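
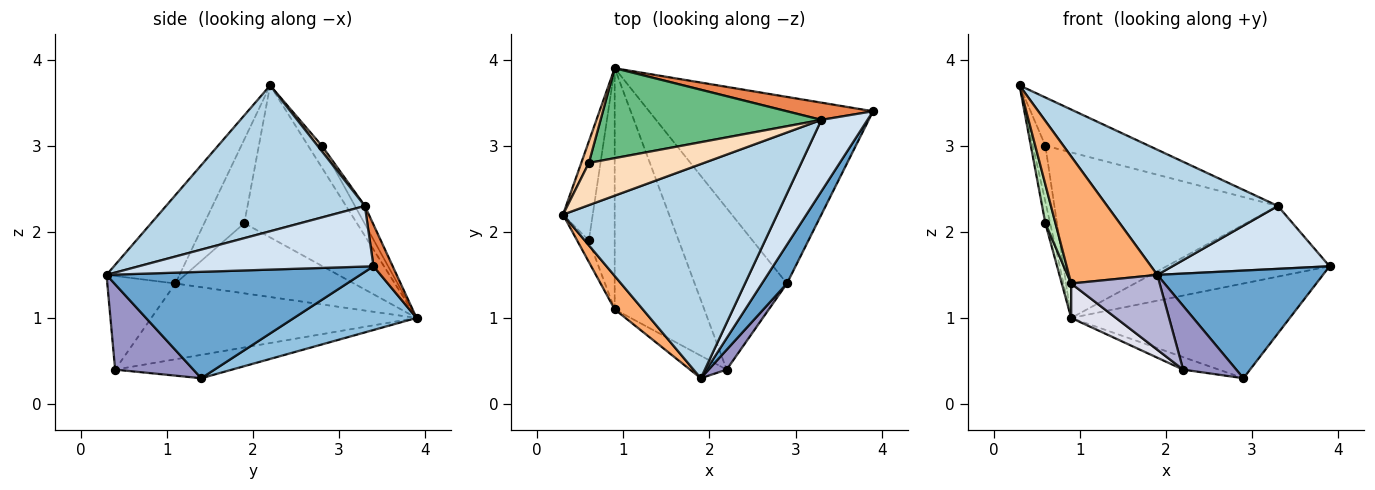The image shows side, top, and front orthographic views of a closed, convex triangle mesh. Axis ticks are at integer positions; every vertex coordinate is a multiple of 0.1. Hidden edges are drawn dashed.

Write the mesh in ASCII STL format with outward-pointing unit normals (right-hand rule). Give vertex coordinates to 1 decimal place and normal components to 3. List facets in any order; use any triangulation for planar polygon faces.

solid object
 facet normal 0.822 -0.536 0.193
  outer loop
   vertex 2.9 1.4 0.3
   vertex 3.9 3.4 1.6
   vertex 1.9 0.3 1.5
  endloop
 endfacet
 facet normal 0.246 0.439 -0.864
  outer loop
   vertex 2.9 1.4 0.3
   vertex 0.9 3.9 1.0
   vertex 3.9 3.4 1.6
  endloop
 endfacet
 facet normal 0.507 -0.435 0.744
  outer loop
   vertex 3.3 3.3 2.3
   vertex 0.3 2.2 3.7
   vertex 1.9 0.3 1.5
  endloop
 endfacet
 facet normal 0.702 -0.470 0.535
  outer loop
   vertex 3.3 3.3 2.3
   vertex 1.9 0.3 1.5
   vertex 3.9 3.4 1.6
  endloop
 endfacet
 facet normal 0.114 0.965 0.235
  outer loop
   vertex 3.3 3.3 2.3
   vertex 3.9 3.4 1.6
   vertex 0.9 3.9 1.0
  endloop
 endfacet
 facet normal -0.624 -0.756 0.198
  outer loop
   vertex 0.9 1.1 1.4
   vertex 1.9 0.3 1.5
   vertex 0.3 2.2 3.7
  endloop
 endfacet
 facet normal -0.717 0.650 0.250
  outer loop
   vertex 0.6 2.8 3.0
   vertex 0.9 3.9 1.0
   vertex 0.3 2.2 3.7
  endloop
 endfacet
 facet normal 0.031 0.752 0.658
  outer loop
   vertex 0.6 2.8 3.0
   vertex 0.3 2.2 3.7
   vertex 3.3 3.3 2.3
  endloop
 endfacet
 facet normal -0.039 0.878 0.477
  outer loop
   vertex 0.6 2.8 3.0
   vertex 3.3 3.3 2.3
   vertex 0.9 3.9 1.0
  endloop
 endfacet
 facet normal -0.981 0.042 -0.192
  outer loop
   vertex 0.6 1.9 2.1
   vertex 0.3 2.2 3.7
   vertex 0.9 3.9 1.0
  endloop
 endfacet
 facet normal -0.961 -0.242 -0.135
  outer loop
   vertex 0.6 1.9 2.1
   vertex 0.9 1.1 1.4
   vertex 0.3 2.2 3.7
  endloop
 endfacet
 facet normal -0.937 -0.049 -0.345
  outer loop
   vertex 0.6 1.9 2.1
   vertex 0.9 3.9 1.0
   vertex 0.9 1.1 1.4
  endloop
 endfacet
 facet normal 0.815 -0.553 0.172
  outer loop
   vertex 2.2 0.4 0.4
   vertex 2.9 1.4 0.3
   vertex 1.9 0.3 1.5
  endloop
 endfacet
 facet normal -0.593 -0.771 -0.232
  outer loop
   vertex 2.2 0.4 0.4
   vertex 1.9 0.3 1.5
   vertex 0.9 1.1 1.4
  endloop
 endfacet
 facet normal -0.245 0.075 -0.967
  outer loop
   vertex 2.2 0.4 0.4
   vertex 0.9 3.9 1.0
   vertex 2.9 1.4 0.3
  endloop
 endfacet
 facet normal -0.642 -0.108 -0.759
  outer loop
   vertex 2.2 0.4 0.4
   vertex 0.9 1.1 1.4
   vertex 0.9 3.9 1.0
  endloop
 endfacet
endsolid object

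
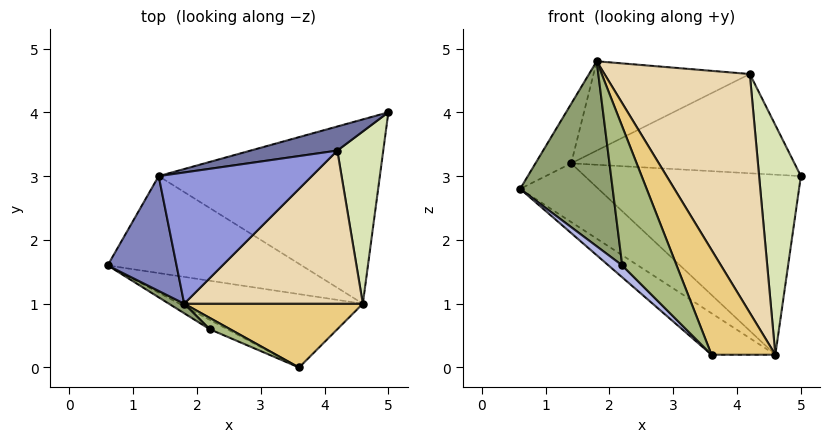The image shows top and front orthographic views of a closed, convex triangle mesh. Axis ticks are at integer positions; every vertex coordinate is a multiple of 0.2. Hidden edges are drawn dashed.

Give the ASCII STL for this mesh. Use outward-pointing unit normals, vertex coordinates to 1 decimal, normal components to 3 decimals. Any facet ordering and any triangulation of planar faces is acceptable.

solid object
 facet normal -0.249 0.941 0.229
  outer loop
   vertex 1.4 3.0 3.2
   vertex 4.2 3.4 4.6
   vertex 5.0 4.0 3.0
  endloop
 endfacet
 facet normal -0.781 0.288 0.555
  outer loop
   vertex 1.4 3.0 3.2
   vertex 0.6 1.6 2.8
   vertex 1.8 1.0 4.8
  endloop
 endfacet
 facet normal -0.443 0.504 0.741
  outer loop
   vertex 1.4 3.0 3.2
   vertex 1.8 1.0 4.8
   vertex 4.2 3.4 4.6
  endloop
 endfacet
 facet normal -0.691 -0.569 -0.447
  outer loop
   vertex 2.2 0.6 1.6
   vertex 0.6 1.6 2.8
   vertex 3.6 0.0 0.2
  endloop
 endfacet
 facet normal -0.505 -0.862 0.045
  outer loop
   vertex 2.2 0.6 1.6
   vertex 1.8 1.0 4.8
   vertex 0.6 1.6 2.8
  endloop
 endfacet
 facet normal -0.327 -0.942 0.077
  outer loop
   vertex 2.2 0.6 1.6
   vertex 3.6 0.0 0.2
   vertex 1.8 1.0 4.8
  endloop
 endfacet
 facet normal -0.228 0.680 -0.697
  outer loop
   vertex 4.6 1.0 0.2
   vertex 1.4 3.0 3.2
   vertex 5.0 4.0 3.0
  endloop
 endfacet
 facet normal 0.874 -0.389 0.291
  outer loop
   vertex 4.6 1.0 0.2
   vertex 5.0 4.0 3.0
   vertex 4.2 3.4 4.6
  endloop
 endfacet
 facet normal -0.442 0.442 -0.781
  outer loop
   vertex 4.6 1.0 0.2
   vertex 3.6 0.0 0.2
   vertex 0.6 1.6 2.8
  endloop
 endfacet
 facet normal -0.432 0.467 -0.772
  outer loop
   vertex 4.6 1.0 0.2
   vertex 0.6 1.6 2.8
   vertex 1.4 3.0 3.2
  endloop
 endfacet
 facet normal 0.649 -0.649 0.395
  outer loop
   vertex 4.6 1.0 0.2
   vertex 1.8 1.0 4.8
   vertex 3.6 0.0 0.2
  endloop
 endfacet
 facet normal 0.663 -0.630 0.404
  outer loop
   vertex 4.6 1.0 0.2
   vertex 4.2 3.4 4.6
   vertex 1.8 1.0 4.8
  endloop
 endfacet
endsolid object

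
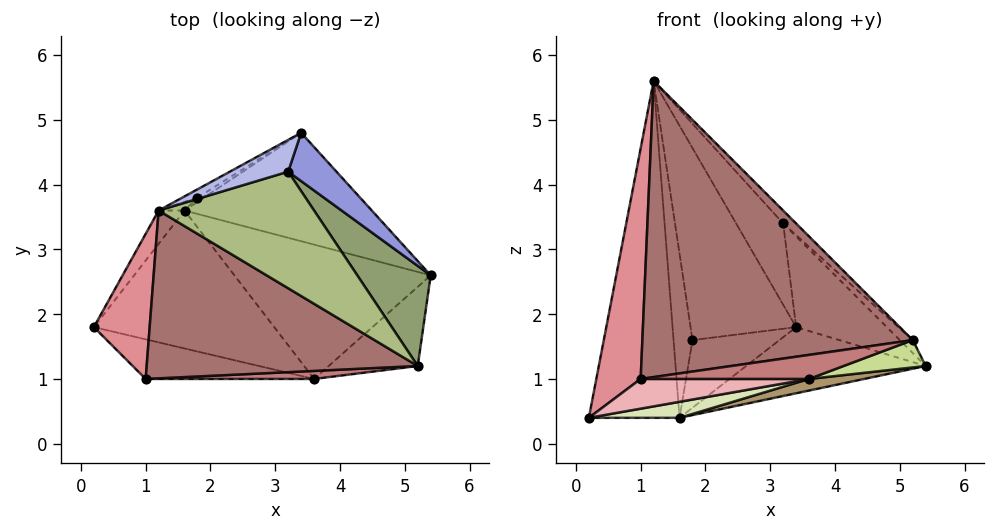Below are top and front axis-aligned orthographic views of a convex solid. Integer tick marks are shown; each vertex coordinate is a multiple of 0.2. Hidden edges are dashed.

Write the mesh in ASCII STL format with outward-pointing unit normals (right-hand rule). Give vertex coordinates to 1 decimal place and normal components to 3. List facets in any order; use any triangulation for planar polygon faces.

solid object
 facet normal 0.302 0.496 -0.814
  outer loop
   vertex 1.6 3.6 0.4
   vertex 3.4 4.8 1.8
   vertex 5.4 2.6 1.2
  endloop
 endfacet
 facet normal -0.788 0.613 -0.061
  outer loop
   vertex 1.6 3.6 0.4
   vertex 0.2 1.8 0.4
   vertex 1.2 3.6 5.6
  endloop
 endfacet
 facet normal 0.744 0.590 0.314
  outer loop
   vertex 3.2 4.2 3.4
   vertex 5.4 2.6 1.2
   vertex 3.4 4.8 1.8
  endloop
 endfacet
 facet normal 0.121 0.924 0.362
  outer loop
   vertex 3.2 4.2 3.4
   vertex 3.4 4.8 1.8
   vertex 1.2 3.6 5.6
  endloop
 endfacet
 facet normal 0.735 0.087 0.672
  outer loop
   vertex 3.2 4.2 3.4
   vertex 5.2 1.2 1.6
   vertex 5.4 2.6 1.2
  endloop
 endfacet
 facet normal 0.727 0.076 0.682
  outer loop
   vertex 3.2 4.2 3.4
   vertex 1.2 3.6 5.6
   vertex 5.2 1.2 1.6
  endloop
 endfacet
 facet normal 0.368 -0.304 -0.879
  outer loop
   vertex 3.6 1.0 1.0
   vertex 5.4 2.6 1.2
   vertex 5.2 1.2 1.6
  endloop
 endfacet
 facet normal 0.147 -0.114 -0.983
  outer loop
   vertex 3.6 1.0 1.0
   vertex 0.2 1.8 0.4
   vertex 1.6 3.6 0.4
  endloop
 endfacet
 facet normal 0.184 -0.085 -0.979
  outer loop
   vertex 3.6 1.0 1.0
   vertex 1.6 3.6 0.4
   vertex 5.4 2.6 1.2
  endloop
 endfacet
 facet normal -0.526 0.849 -0.036
  outer loop
   vertex 1.8 3.8 1.6
   vertex 1.2 3.6 5.6
   vertex 3.4 4.8 1.8
  endloop
 endfacet
 facet normal -0.524 0.850 -0.054
  outer loop
   vertex 1.8 3.8 1.6
   vertex 3.4 4.8 1.8
   vertex 1.6 3.6 0.4
  endloop
 endfacet
 facet normal -0.564 0.825 -0.043
  outer loop
   vertex 1.8 3.8 1.6
   vertex 1.6 3.6 0.4
   vertex 1.2 3.6 5.6
  endloop
 endfacet
 facet normal -0.029 -0.870 0.493
  outer loop
   vertex 1.0 1.0 1.0
   vertex 5.2 1.2 1.6
   vertex 1.2 3.6 5.6
  endloop
 endfacet
 facet normal 0.000 -0.949 0.316
  outer loop
   vertex 1.0 1.0 1.0
   vertex 3.6 1.0 1.0
   vertex 5.2 1.2 1.6
  endloop
 endfacet
 facet normal -0.780 -0.530 0.333
  outer loop
   vertex 1.0 1.0 1.0
   vertex 1.2 3.6 5.6
   vertex 0.2 1.8 0.4
  endloop
 endfacet
 facet normal 0.000 -0.600 -0.800
  outer loop
   vertex 1.0 1.0 1.0
   vertex 0.2 1.8 0.4
   vertex 3.6 1.0 1.0
  endloop
 endfacet
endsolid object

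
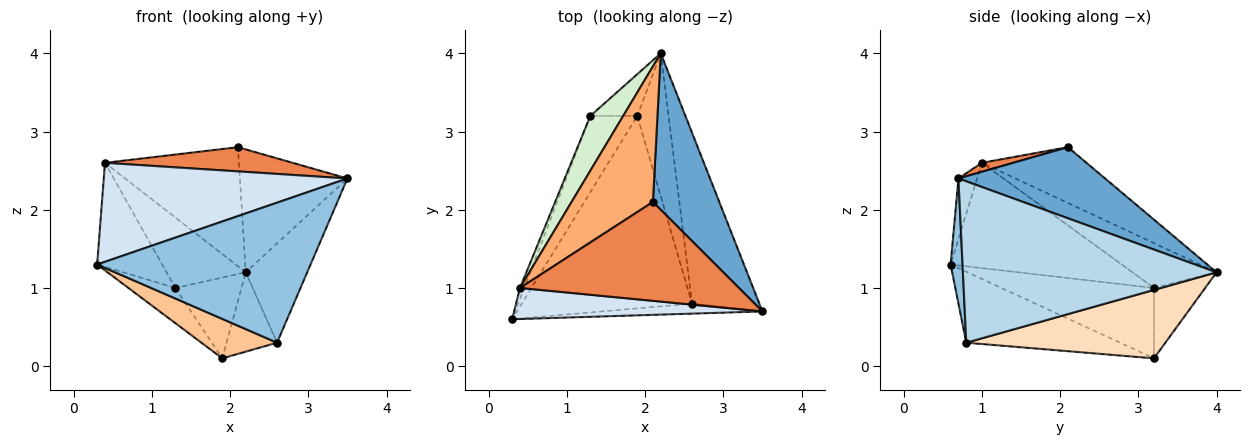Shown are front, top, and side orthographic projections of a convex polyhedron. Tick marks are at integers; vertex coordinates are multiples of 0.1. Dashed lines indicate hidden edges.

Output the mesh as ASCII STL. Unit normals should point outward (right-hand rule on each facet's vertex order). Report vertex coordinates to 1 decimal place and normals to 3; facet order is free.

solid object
 facet normal 0.644 0.472 0.601
  outer loop
   vertex 2.1 2.1 2.8
   vertex 3.5 0.7 2.4
   vertex 2.2 4.0 1.2
  endloop
 endfacet
 facet normal 0.056 -0.996 -0.071
  outer loop
   vertex 2.6 0.8 0.3
   vertex 3.5 0.7 2.4
   vertex 0.3 0.6 1.3
  endloop
 endfacet
 facet normal 0.901 0.218 -0.376
  outer loop
   vertex 2.6 0.8 0.3
   vertex 2.2 4.0 1.2
   vertex 3.5 0.7 2.4
  endloop
 endfacet
 facet normal -0.073 -0.952 0.298
  outer loop
   vertex 0.4 1.0 2.6
   vertex 0.3 0.6 1.3
   vertex 3.5 0.7 2.4
  endloop
 endfacet
 facet normal 0.040 -0.238 0.971
  outer loop
   vertex 0.4 1.0 2.6
   vertex 3.5 0.7 2.4
   vertex 2.1 2.1 2.8
  endloop
 endfacet
 facet normal -0.458 0.587 0.668
  outer loop
   vertex 0.4 1.0 2.6
   vertex 2.1 2.1 2.8
   vertex 2.2 4.0 1.2
  endloop
 endfacet
 facet normal -0.378 -0.186 -0.907
  outer loop
   vertex 1.9 3.2 0.1
   vertex 2.6 0.8 0.3
   vertex 0.3 0.6 1.3
  endloop
 endfacet
 facet normal 0.886 0.225 -0.405
  outer loop
   vertex 1.9 3.2 0.1
   vertex 2.2 4.0 1.2
   vertex 2.6 0.8 0.3
  endloop
 endfacet
 facet normal -0.806 0.248 -0.537
  outer loop
   vertex 1.3 3.2 1.0
   vertex 1.9 3.2 0.1
   vertex 0.3 0.6 1.3
  endloop
 endfacet
 facet normal -0.567 0.732 -0.378
  outer loop
   vertex 1.3 3.2 1.0
   vertex 2.2 4.0 1.2
   vertex 1.9 3.2 0.1
  endloop
 endfacet
 facet normal -0.934 0.355 -0.037
  outer loop
   vertex 1.3 3.2 1.0
   vertex 0.3 0.6 1.3
   vertex 0.4 1.0 2.6
  endloop
 endfacet
 facet normal -0.642 0.605 0.471
  outer loop
   vertex 1.3 3.2 1.0
   vertex 0.4 1.0 2.6
   vertex 2.2 4.0 1.2
  endloop
 endfacet
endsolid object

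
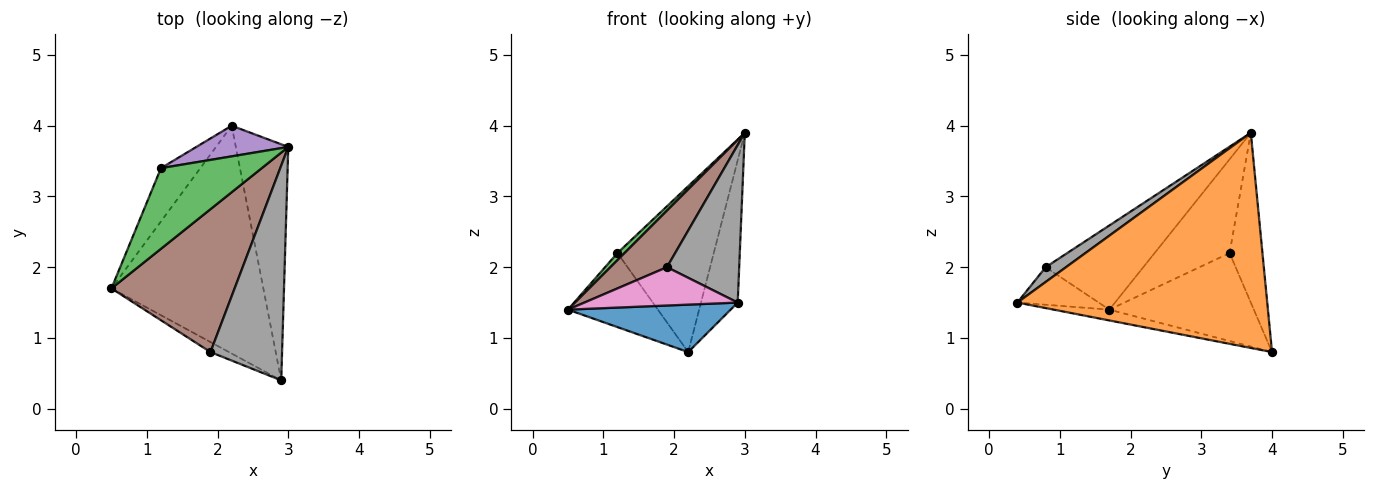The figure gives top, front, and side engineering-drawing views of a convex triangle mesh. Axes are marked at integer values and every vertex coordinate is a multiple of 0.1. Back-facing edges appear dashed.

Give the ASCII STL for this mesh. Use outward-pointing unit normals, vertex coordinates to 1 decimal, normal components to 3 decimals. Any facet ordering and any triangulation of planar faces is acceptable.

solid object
 facet normal -0.069 -0.203 -0.977
  outer loop
   vertex 2.2 4.0 0.8
   vertex 2.9 0.4 1.5
   vertex 0.5 1.7 1.4
  endloop
 endfacet
 facet normal 0.962 0.141 -0.235
  outer loop
   vertex 2.2 4.0 0.8
   vertex 3.0 3.7 3.9
   vertex 2.9 0.4 1.5
  endloop
 endfacet
 facet normal -0.680 -0.064 0.731
  outer loop
   vertex 1.2 3.4 2.2
   vertex 0.5 1.7 1.4
   vertex 3.0 3.7 3.9
  endloop
 endfacet
 facet normal -0.794 0.494 -0.355
  outer loop
   vertex 1.2 3.4 2.2
   vertex 2.2 4.0 0.8
   vertex 0.5 1.7 1.4
  endloop
 endfacet
 facet normal -0.318 0.932 0.172
  outer loop
   vertex 1.2 3.4 2.2
   vertex 3.0 3.7 3.9
   vertex 2.2 4.0 0.8
  endloop
 endfacet
 facet normal -0.536 -0.311 0.785
  outer loop
   vertex 1.9 0.8 2.0
   vertex 3.0 3.7 3.9
   vertex 0.5 1.7 1.4
  endloop
 endfacet
 facet normal -0.457 -0.861 -0.225
  outer loop
   vertex 1.9 0.8 2.0
   vertex 0.5 1.7 1.4
   vertex 2.9 0.4 1.5
  endloop
 endfacet
 facet normal 0.164 -0.583 0.795
  outer loop
   vertex 1.9 0.8 2.0
   vertex 2.9 0.4 1.5
   vertex 3.0 3.7 3.9
  endloop
 endfacet
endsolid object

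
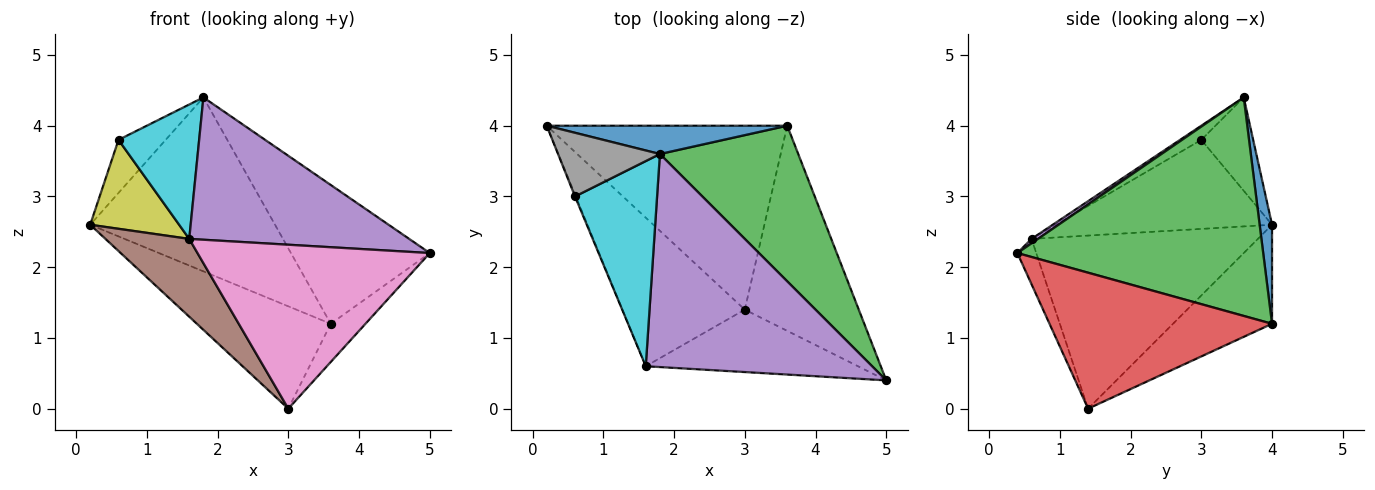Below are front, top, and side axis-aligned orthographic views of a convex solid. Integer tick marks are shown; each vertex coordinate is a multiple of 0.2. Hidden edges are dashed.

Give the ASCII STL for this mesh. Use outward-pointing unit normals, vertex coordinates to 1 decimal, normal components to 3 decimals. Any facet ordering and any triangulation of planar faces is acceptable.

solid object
 facet normal 0.066 0.985 0.160
  outer loop
   vertex 3.6 4.0 1.2
   vertex 0.2 4.0 2.6
   vertex 1.8 3.6 4.4
  endloop
 endfacet
 facet normal -0.339 0.458 -0.822
  outer loop
   vertex 3.6 4.0 1.2
   vertex 3.0 1.4 0.0
   vertex 0.2 4.0 2.6
  endloop
 endfacet
 facet normal 0.763 0.431 0.483
  outer loop
   vertex 3.6 4.0 1.2
   vertex 1.8 3.6 4.4
   vertex 5.0 0.4 2.2
  endloop
 endfacet
 facet normal 0.761 0.119 -0.638
  outer loop
   vertex 3.6 4.0 1.2
   vertex 5.0 0.4 2.2
   vertex 3.0 1.4 0.0
  endloop
 endfacet
 facet normal 0.016 -0.555 0.831
  outer loop
   vertex 1.6 0.6 2.4
   vertex 5.0 0.4 2.2
   vertex 1.8 3.6 4.4
  endloop
 endfacet
 facet normal -0.782 -0.289 -0.552
  outer loop
   vertex 1.6 0.6 2.4
   vertex 0.2 4.0 2.6
   vertex 3.0 1.4 0.0
  endloop
 endfacet
 facet normal -0.076 -0.932 -0.355
  outer loop
   vertex 1.6 0.6 2.4
   vertex 3.0 1.4 0.0
   vertex 5.0 0.4 2.2
  endloop
 endfacet
 facet normal -0.576 0.523 0.628
  outer loop
   vertex 0.6 3.0 3.8
   vertex 1.8 3.6 4.4
   vertex 0.2 4.0 2.6
  endloop
 endfacet
 facet normal -0.925 -0.380 -0.009
  outer loop
   vertex 0.6 3.0 3.8
   vertex 0.2 4.0 2.6
   vertex 1.6 0.6 2.4
  endloop
 endfacet
 facet normal -0.143 -0.542 0.828
  outer loop
   vertex 0.6 3.0 3.8
   vertex 1.6 0.6 2.4
   vertex 1.8 3.6 4.4
  endloop
 endfacet
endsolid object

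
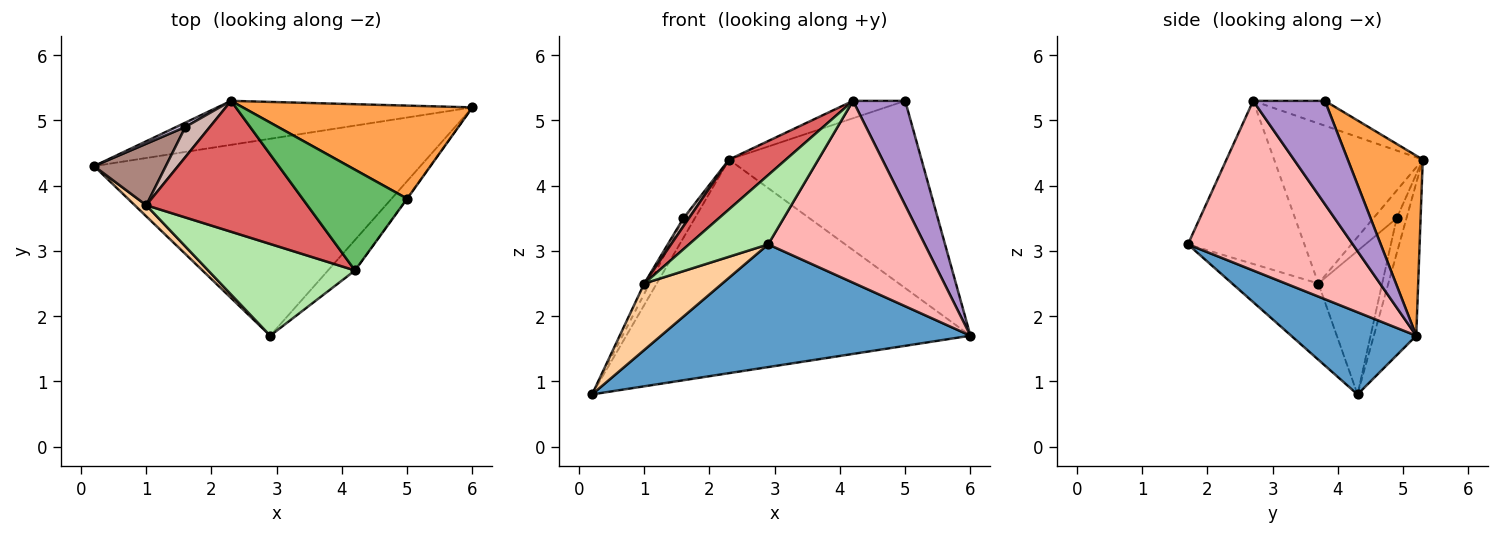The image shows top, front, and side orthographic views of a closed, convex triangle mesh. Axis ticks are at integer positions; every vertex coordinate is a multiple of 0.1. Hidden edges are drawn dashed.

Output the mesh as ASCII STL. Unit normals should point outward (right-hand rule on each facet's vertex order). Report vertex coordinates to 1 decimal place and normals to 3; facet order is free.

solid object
 facet normal 0.209 -0.517 -0.830
  outer loop
   vertex 2.9 1.7 3.1
   vertex 0.2 4.3 0.8
   vertex 6.0 5.2 1.7
  endloop
 endfacet
 facet normal -0.120 0.972 -0.200
  outer loop
   vertex 2.3 5.3 4.4
   vertex 6.0 5.2 1.7
   vertex 0.2 4.3 0.8
  endloop
 endfacet
 facet normal 0.330 0.845 0.420
  outer loop
   vertex 5.0 3.8 5.3
   vertex 6.0 5.2 1.7
   vertex 2.3 5.3 4.4
  endloop
 endfacet
 facet normal -0.737 -0.667 0.112
  outer loop
   vertex 1.0 3.7 2.5
   vertex 0.2 4.3 0.8
   vertex 2.9 1.7 3.1
  endloop
 endfacet
 facet normal -0.228 0.166 0.960
  outer loop
   vertex 4.2 2.7 5.3
   vertex 5.0 3.8 5.3
   vertex 2.3 5.3 4.4
  endloop
 endfacet
 facet normal -0.663 -0.451 0.597
  outer loop
   vertex 4.2 2.7 5.3
   vertex 1.0 3.7 2.5
   vertex 2.9 1.7 3.1
  endloop
 endfacet
 facet normal -0.681 -0.260 0.685
  outer loop
   vertex 4.2 2.7 5.3
   vertex 2.3 5.3 4.4
   vertex 1.0 3.7 2.5
  endloop
 endfacet
 facet normal 0.720 -0.684 -0.115
  outer loop
   vertex 4.2 2.7 5.3
   vertex 2.9 1.7 3.1
   vertex 6.0 5.2 1.7
  endloop
 endfacet
 facet normal 0.809 -0.588 -0.004
  outer loop
   vertex 4.2 2.7 5.3
   vertex 6.0 5.2 1.7
   vertex 5.0 3.8 5.3
  endloop
 endfacet
 facet normal -0.642 0.749 0.166
  outer loop
   vertex 1.6 4.9 3.5
   vertex 2.3 5.3 4.4
   vertex 0.2 4.3 0.8
  endloop
 endfacet
 facet normal -0.892 0.074 0.446
  outer loop
   vertex 1.6 4.9 3.5
   vertex 0.2 4.3 0.8
   vertex 1.0 3.7 2.5
  endloop
 endfacet
 facet normal -0.738 -0.174 0.652
  outer loop
   vertex 1.6 4.9 3.5
   vertex 1.0 3.7 2.5
   vertex 2.3 5.3 4.4
  endloop
 endfacet
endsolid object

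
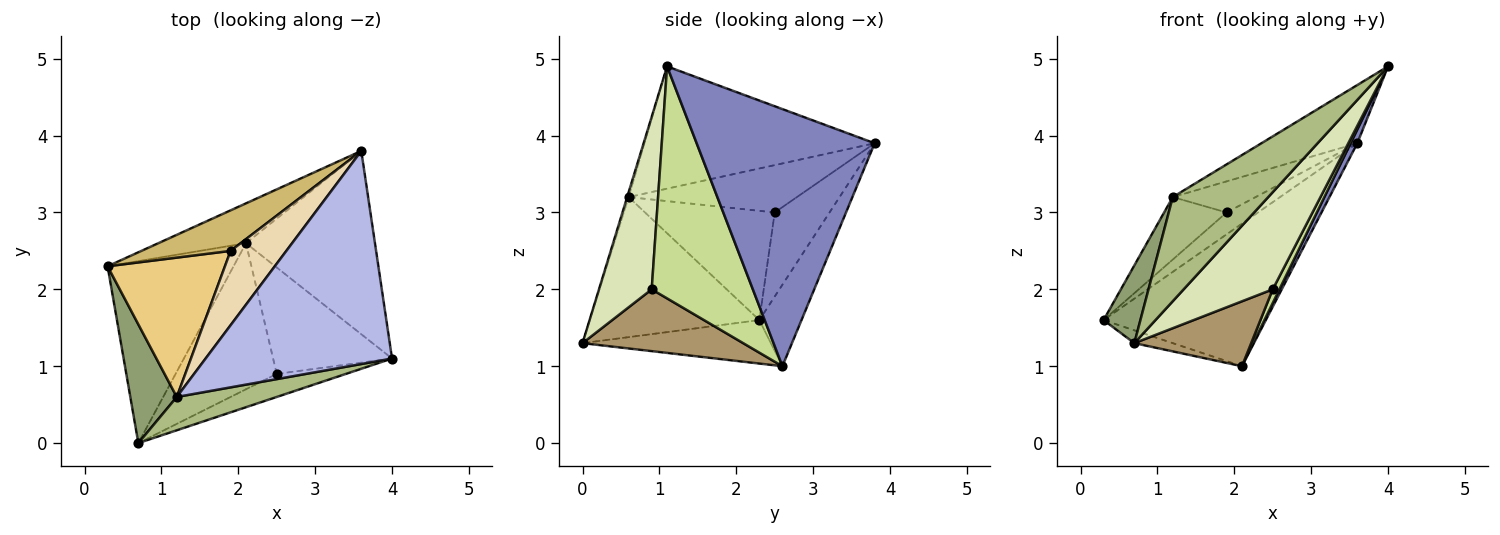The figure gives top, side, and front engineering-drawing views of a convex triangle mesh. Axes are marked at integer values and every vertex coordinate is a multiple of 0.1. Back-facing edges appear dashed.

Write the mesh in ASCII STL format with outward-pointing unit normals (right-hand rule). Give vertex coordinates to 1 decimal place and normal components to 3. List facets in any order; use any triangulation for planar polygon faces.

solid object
 facet normal -0.243 0.934 -0.261
  outer loop
   vertex 2.1 2.6 1.0
   vertex 0.3 2.3 1.6
   vertex 3.6 3.8 3.9
  endloop
 endfacet
 facet normal 0.893 -0.034 -0.448
  outer loop
   vertex 2.1 2.6 1.0
   vertex 3.6 3.8 3.9
   vertex 4.0 1.1 4.9
  endloop
 endfacet
 facet normal -0.325 0.066 -0.943
  outer loop
   vertex 0.7 0.0 1.3
   vertex 0.3 2.3 1.6
   vertex 2.1 2.6 1.0
  endloop
 endfacet
 facet normal -0.535 0.223 0.815
  outer loop
   vertex 1.2 0.6 3.2
   vertex 4.0 1.1 4.9
   vertex 3.6 3.8 3.9
  endloop
 endfacet
 facet normal -0.930 -0.202 0.308
  outer loop
   vertex 1.2 0.6 3.2
   vertex 0.3 2.3 1.6
   vertex 0.7 0.0 1.3
  endloop
 endfacet
 facet normal -0.015 -0.952 0.305
  outer loop
   vertex 1.2 0.6 3.2
   vertex 0.7 0.0 1.3
   vertex 4.0 1.1 4.9
  endloop
 endfacet
 facet normal 0.888 -0.059 -0.455
  outer loop
   vertex 2.5 0.9 2.0
   vertex 2.1 2.6 1.0
   vertex 4.0 1.1 4.9
  endloop
 endfacet
 facet normal 0.499 -0.843 -0.200
  outer loop
   vertex 2.5 0.9 2.0
   vertex 4.0 1.1 4.9
   vertex 0.7 0.0 1.3
  endloop
 endfacet
 facet normal 0.488 -0.355 -0.798
  outer loop
   vertex 2.5 0.9 2.0
   vertex 0.7 0.0 1.3
   vertex 2.1 2.6 1.0
  endloop
 endfacet
 facet normal -0.638 0.366 0.677
  outer loop
   vertex 1.9 2.5 3.0
   vertex 3.6 3.8 3.9
   vertex 0.3 2.3 1.6
  endloop
 endfacet
 facet normal -0.647 0.312 0.695
  outer loop
   vertex 1.9 2.5 3.0
   vertex 0.3 2.3 1.6
   vertex 1.2 0.6 3.2
  endloop
 endfacet
 facet normal -0.617 0.304 0.726
  outer loop
   vertex 1.9 2.5 3.0
   vertex 1.2 0.6 3.2
   vertex 3.6 3.8 3.9
  endloop
 endfacet
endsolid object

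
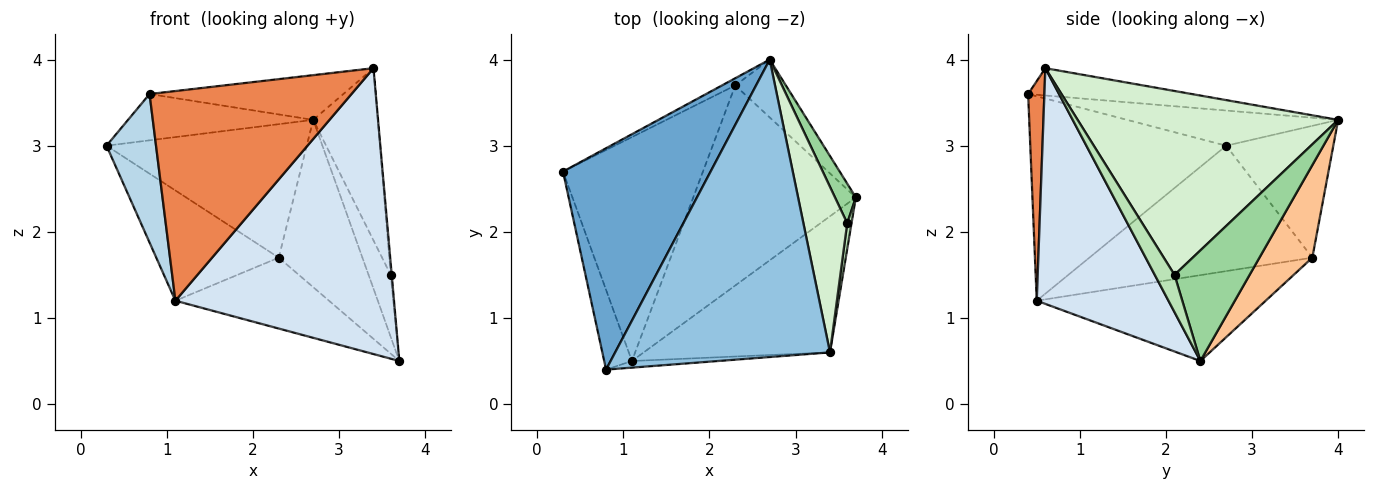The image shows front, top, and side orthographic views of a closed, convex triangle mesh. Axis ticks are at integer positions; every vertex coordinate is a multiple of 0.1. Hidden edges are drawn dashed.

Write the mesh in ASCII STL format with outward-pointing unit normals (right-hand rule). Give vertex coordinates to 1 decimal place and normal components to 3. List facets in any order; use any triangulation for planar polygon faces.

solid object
 facet normal -0.227 0.199 0.953
  outer loop
   vertex 2.7 4.0 3.3
   vertex 0.3 2.7 3.0
   vertex 0.8 0.4 3.6
  endloop
 endfacet
 facet normal -0.125 0.148 0.981
  outer loop
   vertex 3.4 0.6 3.9
   vertex 2.7 4.0 3.3
   vertex 0.8 0.4 3.6
  endloop
 endfacet
 facet normal -0.961 -0.243 -0.130
  outer loop
   vertex 1.1 0.5 1.2
   vertex 0.8 0.4 3.6
   vertex 0.3 2.7 3.0
  endloop
 endfacet
 facet normal 0.478 -0.793 -0.378
  outer loop
   vertex 1.1 0.5 1.2
   vertex 3.7 2.4 0.5
   vertex 3.4 0.6 3.9
  endloop
 endfacet
 facet normal 0.080 -0.996 -0.031
  outer loop
   vertex 1.1 0.5 1.2
   vertex 3.4 0.6 3.9
   vertex 0.8 0.4 3.6
  endloop
 endfacet
 facet normal -0.471 0.881 -0.047
  outer loop
   vertex 2.3 3.7 1.7
   vertex 0.3 2.7 3.0
   vertex 2.7 4.0 3.3
  endloop
 endfacet
 facet normal 0.513 0.811 -0.280
  outer loop
   vertex 2.3 3.7 1.7
   vertex 2.7 4.0 3.3
   vertex 3.7 2.4 0.5
  endloop
 endfacet
 facet normal -0.627 0.344 -0.699
  outer loop
   vertex 2.3 3.7 1.7
   vertex 1.1 0.5 1.2
   vertex 0.3 2.7 3.0
  endloop
 endfacet
 facet normal -0.446 0.299 -0.844
  outer loop
   vertex 2.3 3.7 1.7
   vertex 3.7 2.4 0.5
   vertex 1.1 0.5 1.2
  endloop
 endfacet
 facet normal 0.944 0.279 0.178
  outer loop
   vertex 3.6 2.1 1.5
   vertex 3.7 2.4 0.5
   vertex 2.7 4.0 3.3
  endloop
 endfacet
 facet normal 0.992 0.051 0.114
  outer loop
   vertex 3.6 2.1 1.5
   vertex 3.4 0.6 3.9
   vertex 3.7 2.4 0.5
  endloop
 endfacet
 facet normal 0.946 0.234 0.225
  outer loop
   vertex 3.6 2.1 1.5
   vertex 2.7 4.0 3.3
   vertex 3.4 0.6 3.9
  endloop
 endfacet
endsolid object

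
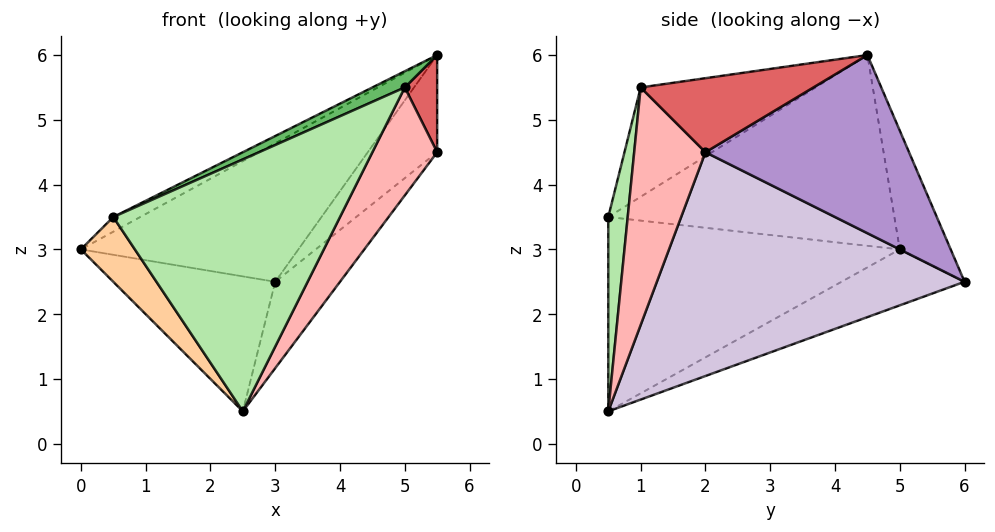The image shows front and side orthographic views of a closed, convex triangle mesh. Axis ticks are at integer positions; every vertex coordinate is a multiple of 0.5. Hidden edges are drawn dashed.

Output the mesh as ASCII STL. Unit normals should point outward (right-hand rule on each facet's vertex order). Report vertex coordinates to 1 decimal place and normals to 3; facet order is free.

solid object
 facet normal -0.197 0.842 0.502
  outer loop
   vertex 3.0 6.0 2.5
   vertex 0.0 5.0 3.0
   vertex 5.5 4.5 6.0
  endloop
 endfacet
 facet normal -0.267 0.351 -0.898
  outer loop
   vertex 3.0 6.0 2.5
   vertex 2.5 0.5 0.5
   vertex 0.0 5.0 3.0
  endloop
 endfacet
 facet normal -0.475 0.045 0.879
  outer loop
   vertex 0.5 0.5 3.5
   vertex 5.5 4.5 6.0
   vertex 0.0 5.0 3.0
  endloop
 endfacet
 facet normal -0.822 -0.152 -0.548
  outer loop
   vertex 0.5 0.5 3.5
   vertex 0.0 5.0 3.0
   vertex 2.5 0.5 0.5
  endloop
 endfacet
 facet normal -0.398 -0.074 0.914
  outer loop
   vertex 5.0 1.0 5.5
   vertex 5.5 4.5 6.0
   vertex 0.5 0.5 3.5
  endloop
 endfacet
 facet normal 0.085 -0.995 0.057
  outer loop
   vertex 5.0 1.0 5.5
   vertex 0.5 0.5 3.5
   vertex 2.5 0.5 0.5
  endloop
 endfacet
 facet normal 0.940 -0.176 0.294
  outer loop
   vertex 5.5 2.0 4.5
   vertex 5.5 4.5 6.0
   vertex 5.0 1.0 5.5
  endloop
 endfacet
 facet normal 0.708 -0.644 -0.290
  outer loop
   vertex 5.5 2.0 4.5
   vertex 5.0 1.0 5.5
   vertex 2.5 0.5 0.5
  endloop
 endfacet
 facet normal 0.834 0.284 -0.474
  outer loop
   vertex 5.5 2.0 4.5
   vertex 3.0 6.0 2.5
   vertex 5.5 4.5 6.0
  endloop
 endfacet
 facet normal 0.760 0.160 -0.630
  outer loop
   vertex 5.5 2.0 4.5
   vertex 2.5 0.5 0.5
   vertex 3.0 6.0 2.5
  endloop
 endfacet
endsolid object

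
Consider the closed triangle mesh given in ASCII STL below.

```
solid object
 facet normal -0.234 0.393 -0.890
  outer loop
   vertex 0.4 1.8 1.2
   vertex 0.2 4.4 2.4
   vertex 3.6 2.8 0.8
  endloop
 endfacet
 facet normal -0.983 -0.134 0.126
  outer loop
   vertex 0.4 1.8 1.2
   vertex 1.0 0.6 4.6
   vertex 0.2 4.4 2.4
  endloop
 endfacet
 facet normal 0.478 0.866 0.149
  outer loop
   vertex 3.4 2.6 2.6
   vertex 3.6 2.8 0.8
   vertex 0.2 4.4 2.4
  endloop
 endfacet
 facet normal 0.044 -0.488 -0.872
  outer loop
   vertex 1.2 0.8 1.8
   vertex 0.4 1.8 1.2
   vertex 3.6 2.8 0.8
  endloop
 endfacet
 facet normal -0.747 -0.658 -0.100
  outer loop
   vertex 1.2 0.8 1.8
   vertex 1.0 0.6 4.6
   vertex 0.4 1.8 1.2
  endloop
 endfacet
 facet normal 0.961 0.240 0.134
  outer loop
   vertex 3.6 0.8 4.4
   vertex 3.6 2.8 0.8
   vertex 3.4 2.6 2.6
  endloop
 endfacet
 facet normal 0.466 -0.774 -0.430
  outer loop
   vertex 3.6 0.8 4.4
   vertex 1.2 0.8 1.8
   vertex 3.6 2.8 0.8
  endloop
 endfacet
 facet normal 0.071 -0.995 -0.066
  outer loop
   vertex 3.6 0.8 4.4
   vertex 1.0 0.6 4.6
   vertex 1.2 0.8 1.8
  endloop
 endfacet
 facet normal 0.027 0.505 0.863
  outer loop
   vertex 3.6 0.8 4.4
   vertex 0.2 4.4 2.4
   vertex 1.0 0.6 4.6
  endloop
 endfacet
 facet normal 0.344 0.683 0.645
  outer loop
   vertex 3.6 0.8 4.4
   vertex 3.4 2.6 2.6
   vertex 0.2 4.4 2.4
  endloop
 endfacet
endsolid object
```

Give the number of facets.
10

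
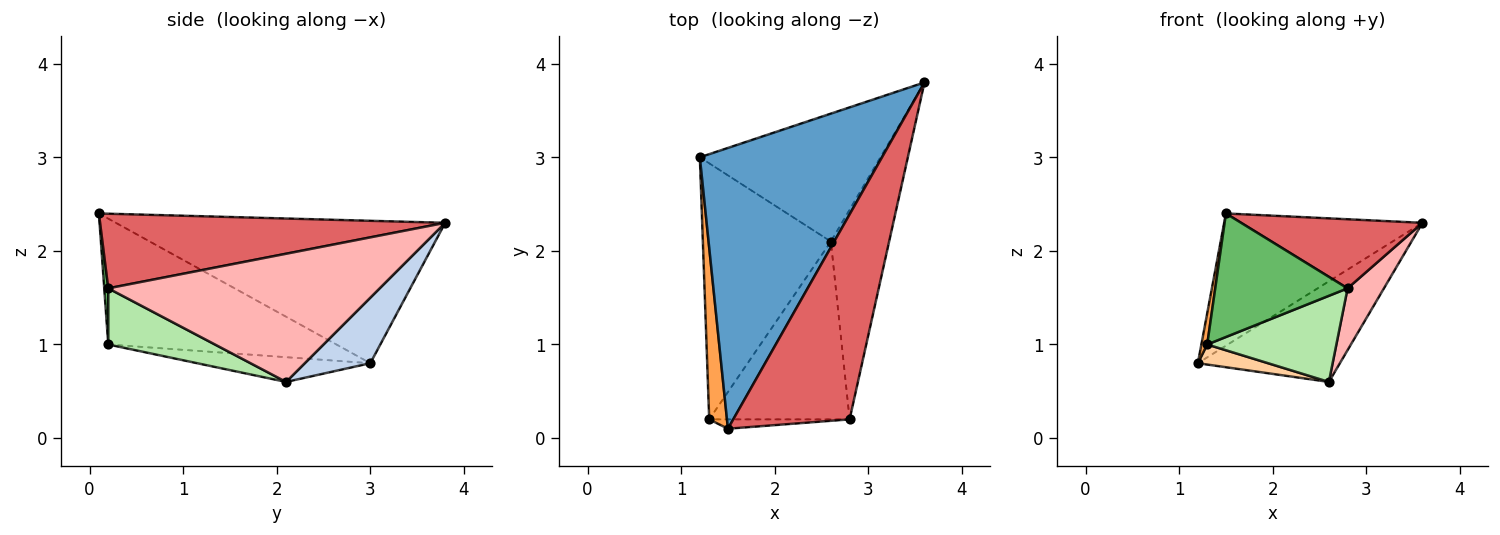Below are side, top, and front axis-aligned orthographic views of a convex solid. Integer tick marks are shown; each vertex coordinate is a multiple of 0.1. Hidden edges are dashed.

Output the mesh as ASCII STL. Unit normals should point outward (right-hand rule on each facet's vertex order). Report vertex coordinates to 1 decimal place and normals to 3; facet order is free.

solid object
 facet normal -0.578 0.348 0.739
  outer loop
   vertex 1.5 0.1 2.4
   vertex 3.6 3.8 2.3
   vertex 1.2 3.0 0.8
  endloop
 endfacet
 facet normal 0.274 0.595 -0.756
  outer loop
   vertex 2.6 2.1 0.6
   vertex 1.2 3.0 0.8
   vertex 3.6 3.8 2.3
  endloop
 endfacet
 facet normal -0.990 -0.025 0.140
  outer loop
   vertex 1.3 0.2 1.0
   vertex 1.5 0.1 2.4
   vertex 1.2 3.0 0.8
  endloop
 endfacet
 facet normal -0.189 -0.077 -0.979
  outer loop
   vertex 1.3 0.2 1.0
   vertex 1.2 3.0 0.8
   vertex 2.6 2.1 0.6
  endloop
 endfacet
 facet normal 0.030 -0.997 -0.076
  outer loop
   vertex 2.8 0.2 1.6
   vertex 1.5 0.1 2.4
   vertex 1.3 0.2 1.0
  endloop
 endfacet
 facet normal 0.339 -0.410 -0.847
  outer loop
   vertex 2.8 0.2 1.6
   vertex 1.3 0.2 1.0
   vertex 2.6 2.1 0.6
  endloop
 endfacet
 facet normal 0.519 -0.273 0.810
  outer loop
   vertex 2.8 0.2 1.6
   vertex 3.6 3.8 2.3
   vertex 1.5 0.1 2.4
  endloop
 endfacet
 facet normal 0.904 -0.121 -0.411
  outer loop
   vertex 2.8 0.2 1.6
   vertex 2.6 2.1 0.6
   vertex 3.6 3.8 2.3
  endloop
 endfacet
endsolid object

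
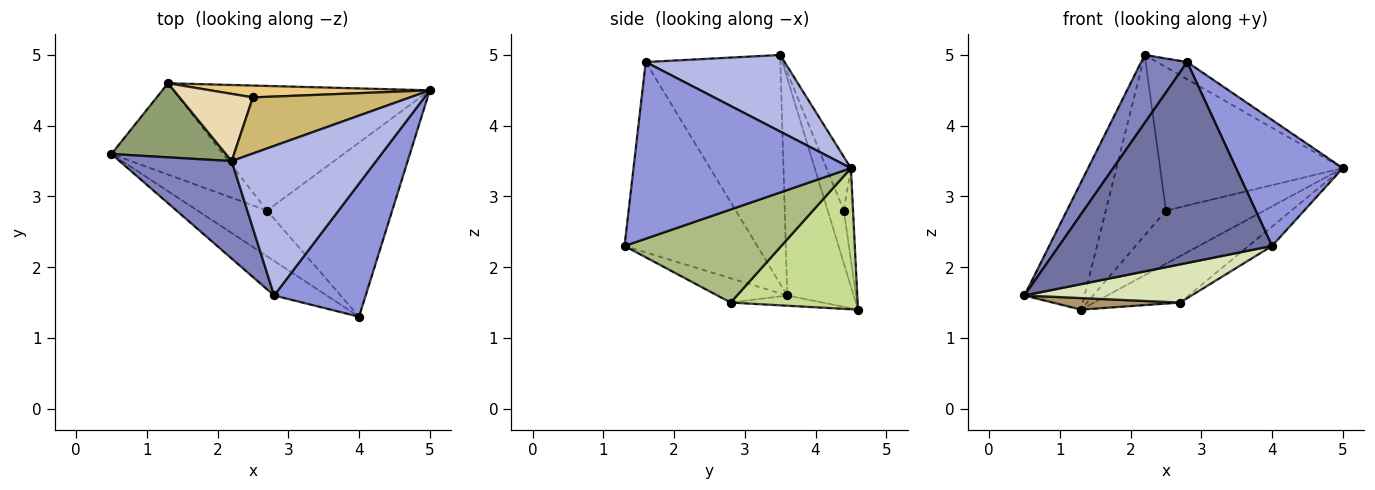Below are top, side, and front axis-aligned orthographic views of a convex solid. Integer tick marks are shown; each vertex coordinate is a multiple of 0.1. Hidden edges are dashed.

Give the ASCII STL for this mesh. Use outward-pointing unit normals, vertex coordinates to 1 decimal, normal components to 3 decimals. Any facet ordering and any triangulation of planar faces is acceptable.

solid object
 facet normal -0.523 -0.840 -0.144
  outer loop
   vertex 2.8 1.6 4.9
   vertex 0.5 3.6 1.6
   vertex 4.0 1.3 2.3
  endloop
 endfacet
 facet normal -0.859 -0.293 0.421
  outer loop
   vertex 2.8 1.6 4.9
   vertex 2.2 3.5 5.0
   vertex 0.5 3.6 1.6
  endloop
 endfacet
 facet normal 0.814 -0.399 0.422
  outer loop
   vertex 2.8 1.6 4.9
   vertex 4.0 1.3 2.3
   vertex 5.0 4.5 3.4
  endloop
 endfacet
 facet normal 0.466 0.101 0.879
  outer loop
   vertex 2.8 1.6 4.9
   vertex 5.0 4.5 3.4
   vertex 2.2 3.5 5.0
  endloop
 endfacet
 facet normal -0.691 0.625 0.364
  outer loop
   vertex 1.3 4.6 1.4
   vertex 0.5 3.6 1.6
   vertex 2.2 3.5 5.0
  endloop
 endfacet
 facet normal 0.594 0.089 -0.799
  outer loop
   vertex 2.7 2.8 1.5
   vertex 5.0 4.5 3.4
   vertex 4.0 1.3 2.3
  endloop
 endfacet
 facet normal 0.459 0.310 -0.833
  outer loop
   vertex 2.7 2.8 1.5
   vertex 1.3 4.6 1.4
   vertex 5.0 4.5 3.4
  endloop
 endfacet
 facet normal -0.259 -0.620 -0.741
  outer loop
   vertex 2.7 2.8 1.5
   vertex 4.0 1.3 2.3
   vertex 0.5 3.6 1.6
  endloop
 endfacet
 facet normal -0.090 -0.125 -0.988
  outer loop
   vertex 2.7 2.8 1.5
   vertex 0.5 3.6 1.6
   vertex 1.3 4.6 1.4
  endloop
 endfacet
 facet normal -0.124 0.924 0.361
  outer loop
   vertex 2.5 4.4 2.8
   vertex 2.2 3.5 5.0
   vertex 5.0 4.5 3.4
  endloop
 endfacet
 facet normal -0.091 0.972 0.217
  outer loop
   vertex 2.5 4.4 2.8
   vertex 5.0 4.5 3.4
   vertex 1.3 4.6 1.4
  endloop
 endfacet
 facet normal -0.244 0.909 0.339
  outer loop
   vertex 2.5 4.4 2.8
   vertex 1.3 4.6 1.4
   vertex 2.2 3.5 5.0
  endloop
 endfacet
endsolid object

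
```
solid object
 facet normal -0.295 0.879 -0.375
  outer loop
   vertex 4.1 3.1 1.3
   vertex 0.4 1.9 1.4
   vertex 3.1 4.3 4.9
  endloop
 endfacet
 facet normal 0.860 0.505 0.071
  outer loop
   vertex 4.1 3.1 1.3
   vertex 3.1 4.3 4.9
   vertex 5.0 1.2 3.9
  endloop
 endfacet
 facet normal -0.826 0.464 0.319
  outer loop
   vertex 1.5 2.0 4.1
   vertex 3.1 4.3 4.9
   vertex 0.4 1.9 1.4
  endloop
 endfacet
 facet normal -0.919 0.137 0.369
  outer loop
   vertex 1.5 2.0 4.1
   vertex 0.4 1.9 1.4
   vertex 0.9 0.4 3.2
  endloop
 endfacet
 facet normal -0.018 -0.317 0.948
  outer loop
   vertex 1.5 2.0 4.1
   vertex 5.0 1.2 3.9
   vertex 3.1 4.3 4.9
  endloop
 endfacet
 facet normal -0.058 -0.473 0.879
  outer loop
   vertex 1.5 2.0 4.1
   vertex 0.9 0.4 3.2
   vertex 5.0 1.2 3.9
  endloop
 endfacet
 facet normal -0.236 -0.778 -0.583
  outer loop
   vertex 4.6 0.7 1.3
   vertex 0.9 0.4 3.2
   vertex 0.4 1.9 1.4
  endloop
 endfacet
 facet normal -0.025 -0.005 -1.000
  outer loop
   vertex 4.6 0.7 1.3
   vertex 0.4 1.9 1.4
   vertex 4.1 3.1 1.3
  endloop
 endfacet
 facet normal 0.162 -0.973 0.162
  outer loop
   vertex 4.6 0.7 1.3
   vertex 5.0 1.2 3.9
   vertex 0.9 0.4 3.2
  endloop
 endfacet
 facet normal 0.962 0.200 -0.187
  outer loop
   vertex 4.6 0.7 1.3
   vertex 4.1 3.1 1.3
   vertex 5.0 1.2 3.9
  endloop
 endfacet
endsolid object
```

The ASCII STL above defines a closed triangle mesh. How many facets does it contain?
10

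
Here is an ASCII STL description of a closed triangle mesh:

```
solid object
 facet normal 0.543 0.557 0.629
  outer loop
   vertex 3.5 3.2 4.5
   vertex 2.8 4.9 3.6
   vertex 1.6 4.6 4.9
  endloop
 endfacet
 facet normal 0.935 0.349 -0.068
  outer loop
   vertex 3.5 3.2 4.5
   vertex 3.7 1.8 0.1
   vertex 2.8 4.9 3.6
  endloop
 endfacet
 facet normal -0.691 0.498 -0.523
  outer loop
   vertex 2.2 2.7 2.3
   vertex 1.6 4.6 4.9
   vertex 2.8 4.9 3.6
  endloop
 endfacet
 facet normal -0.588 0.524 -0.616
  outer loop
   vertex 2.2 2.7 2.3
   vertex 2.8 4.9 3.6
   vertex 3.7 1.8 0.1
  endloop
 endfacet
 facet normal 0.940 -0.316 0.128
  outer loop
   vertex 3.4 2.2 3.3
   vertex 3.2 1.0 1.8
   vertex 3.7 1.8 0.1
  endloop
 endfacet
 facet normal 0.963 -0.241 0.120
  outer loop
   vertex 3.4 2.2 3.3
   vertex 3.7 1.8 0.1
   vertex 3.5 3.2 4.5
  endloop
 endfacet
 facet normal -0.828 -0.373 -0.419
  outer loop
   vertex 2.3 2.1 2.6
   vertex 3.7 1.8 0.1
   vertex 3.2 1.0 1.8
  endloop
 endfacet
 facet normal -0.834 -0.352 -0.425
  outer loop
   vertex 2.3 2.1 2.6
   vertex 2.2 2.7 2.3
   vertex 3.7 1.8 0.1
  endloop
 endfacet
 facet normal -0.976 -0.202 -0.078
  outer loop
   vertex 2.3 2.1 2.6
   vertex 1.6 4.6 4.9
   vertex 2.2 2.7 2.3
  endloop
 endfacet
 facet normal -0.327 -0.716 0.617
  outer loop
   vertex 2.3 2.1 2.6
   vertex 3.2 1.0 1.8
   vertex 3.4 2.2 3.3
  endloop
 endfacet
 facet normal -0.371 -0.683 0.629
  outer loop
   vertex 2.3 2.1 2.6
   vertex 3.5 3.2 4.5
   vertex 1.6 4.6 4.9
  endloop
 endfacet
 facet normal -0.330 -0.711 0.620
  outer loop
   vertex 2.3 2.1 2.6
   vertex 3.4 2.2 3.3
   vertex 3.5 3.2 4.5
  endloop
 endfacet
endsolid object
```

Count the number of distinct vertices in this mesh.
8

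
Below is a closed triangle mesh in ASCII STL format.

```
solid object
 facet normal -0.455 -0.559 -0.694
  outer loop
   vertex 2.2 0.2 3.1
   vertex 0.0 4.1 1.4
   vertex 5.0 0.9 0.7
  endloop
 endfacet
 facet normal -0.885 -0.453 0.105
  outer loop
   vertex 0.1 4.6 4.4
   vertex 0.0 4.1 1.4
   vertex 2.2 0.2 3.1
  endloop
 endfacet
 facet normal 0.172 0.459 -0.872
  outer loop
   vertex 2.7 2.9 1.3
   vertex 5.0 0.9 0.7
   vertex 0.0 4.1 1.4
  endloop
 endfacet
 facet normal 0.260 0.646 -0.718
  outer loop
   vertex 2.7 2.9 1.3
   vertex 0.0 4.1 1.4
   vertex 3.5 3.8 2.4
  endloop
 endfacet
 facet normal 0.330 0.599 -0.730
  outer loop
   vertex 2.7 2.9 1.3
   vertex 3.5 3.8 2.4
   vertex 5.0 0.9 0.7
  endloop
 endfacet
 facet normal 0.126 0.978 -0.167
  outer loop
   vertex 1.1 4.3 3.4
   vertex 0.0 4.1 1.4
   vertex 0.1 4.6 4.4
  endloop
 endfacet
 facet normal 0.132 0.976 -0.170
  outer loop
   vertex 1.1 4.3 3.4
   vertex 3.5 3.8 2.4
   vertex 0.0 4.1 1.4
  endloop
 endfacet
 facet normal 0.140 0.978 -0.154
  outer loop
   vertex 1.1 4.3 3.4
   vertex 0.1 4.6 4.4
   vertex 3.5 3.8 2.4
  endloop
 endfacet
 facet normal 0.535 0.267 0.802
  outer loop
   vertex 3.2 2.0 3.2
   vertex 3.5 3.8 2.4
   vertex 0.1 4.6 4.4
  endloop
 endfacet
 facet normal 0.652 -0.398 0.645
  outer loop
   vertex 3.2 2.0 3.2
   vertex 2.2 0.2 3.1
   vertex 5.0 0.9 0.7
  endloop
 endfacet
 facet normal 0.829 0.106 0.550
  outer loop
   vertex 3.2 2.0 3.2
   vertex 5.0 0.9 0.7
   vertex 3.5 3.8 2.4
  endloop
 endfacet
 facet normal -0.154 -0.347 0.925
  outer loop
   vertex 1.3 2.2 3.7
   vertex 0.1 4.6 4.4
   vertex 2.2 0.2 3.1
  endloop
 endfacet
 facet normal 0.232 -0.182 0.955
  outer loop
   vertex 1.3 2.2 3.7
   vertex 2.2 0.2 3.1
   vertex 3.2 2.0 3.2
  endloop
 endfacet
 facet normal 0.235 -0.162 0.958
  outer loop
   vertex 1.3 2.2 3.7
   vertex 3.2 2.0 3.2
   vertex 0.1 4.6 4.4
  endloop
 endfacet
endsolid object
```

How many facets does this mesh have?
14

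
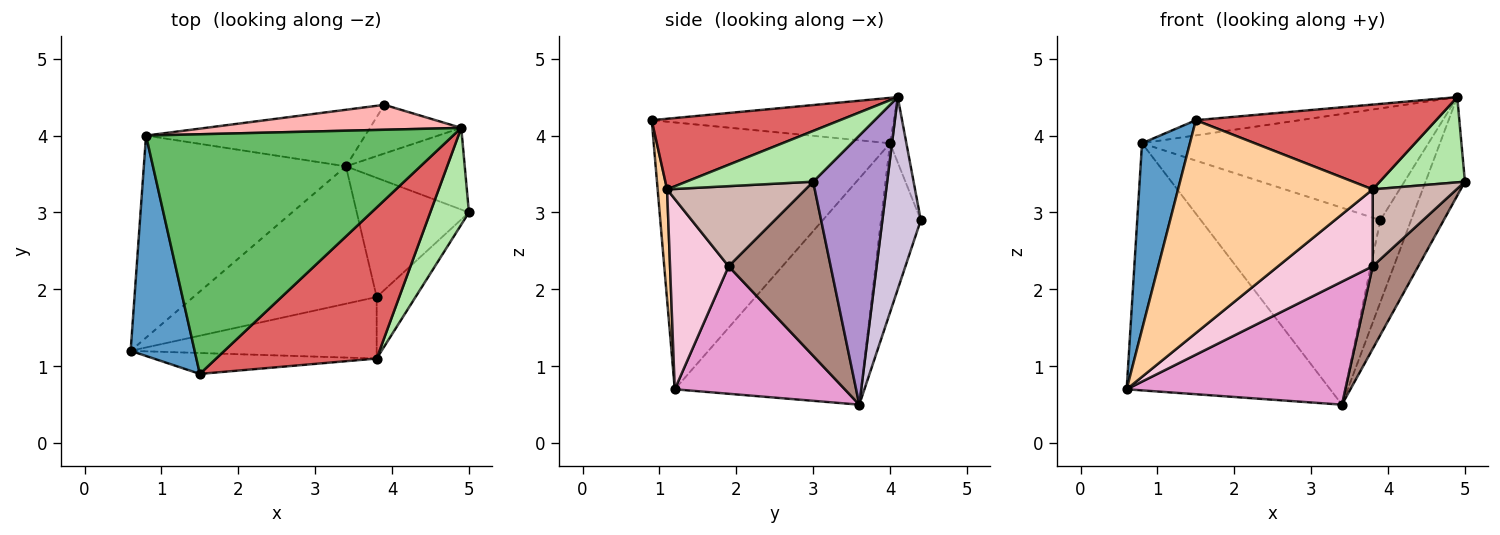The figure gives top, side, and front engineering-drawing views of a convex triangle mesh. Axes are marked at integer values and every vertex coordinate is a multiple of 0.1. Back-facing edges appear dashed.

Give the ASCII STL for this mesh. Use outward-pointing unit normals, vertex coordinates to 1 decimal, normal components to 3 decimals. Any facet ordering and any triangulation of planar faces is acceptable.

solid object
 facet normal -0.954 -0.193 0.229
  outer loop
   vertex 0.8 4.0 3.9
   vertex 0.6 1.2 0.7
   vertex 1.5 0.9 4.2
  endloop
 endfacet
 facet normal -0.578 0.632 -0.516
  outer loop
   vertex 3.4 3.6 0.5
   vertex 0.6 1.2 0.7
   vertex 0.8 4.0 3.9
  endloop
 endfacet
 facet normal -0.208 0.940 -0.270
  outer loop
   vertex 3.4 3.6 0.5
   vertex 0.8 4.0 3.9
   vertex 3.9 4.4 2.9
  endloop
 endfacet
 facet normal 0.048 -0.994 -0.098
  outer loop
   vertex 3.8 1.1 3.3
   vertex 1.5 0.9 4.2
   vertex 0.6 1.2 0.7
  endloop
 endfacet
 facet normal -0.146 0.063 0.987
  outer loop
   vertex 4.9 4.1 4.5
   vertex 0.8 4.0 3.9
   vertex 1.5 0.9 4.2
  endloop
 endfacet
 facet normal 0.701 -0.471 0.535
  outer loop
   vertex 4.9 4.1 4.5
   vertex 3.8 1.1 3.3
   vertex 5.0 3.0 3.4
  endloop
 endfacet
 facet normal 0.358 -0.457 0.814
  outer loop
   vertex 4.9 4.1 4.5
   vertex 1.5 0.9 4.2
   vertex 3.8 1.1 3.3
  endloop
 endfacet
 facet normal -0.056 0.974 0.217
  outer loop
   vertex 4.9 4.1 4.5
   vertex 3.9 4.4 2.9
   vertex 0.8 4.0 3.9
  endloop
 endfacet
 facet normal 0.822 0.438 -0.363
  outer loop
   vertex 4.9 4.1 4.5
   vertex 5.0 3.0 3.4
   vertex 3.4 3.6 0.5
  endloop
 endfacet
 facet normal 0.732 0.586 -0.348
  outer loop
   vertex 4.9 4.1 4.5
   vertex 3.4 3.6 0.5
   vertex 3.9 4.4 2.9
  endloop
 endfacet
 facet normal 0.787 -0.352 -0.507
  outer loop
   vertex 3.8 1.9 2.3
   vertex 3.4 3.6 0.5
   vertex 5.0 3.0 3.4
  endloop
 endfacet
 facet normal 0.790 -0.479 -0.383
  outer loop
   vertex 3.8 1.9 2.3
   vertex 5.0 3.0 3.4
   vertex 3.8 1.1 3.3
  endloop
 endfacet
 facet normal 0.460 -0.592 -0.661
  outer loop
   vertex 3.8 1.9 2.3
   vertex 0.6 1.2 0.7
   vertex 3.4 3.6 0.5
  endloop
 endfacet
 facet normal 0.435 -0.703 -0.562
  outer loop
   vertex 3.8 1.9 2.3
   vertex 3.8 1.1 3.3
   vertex 0.6 1.2 0.7
  endloop
 endfacet
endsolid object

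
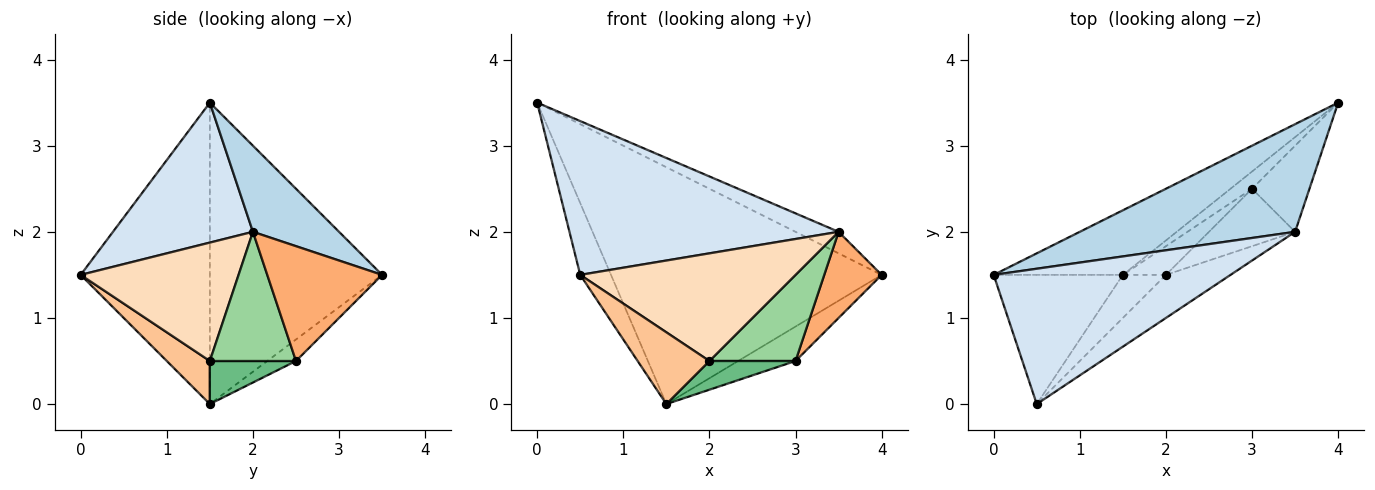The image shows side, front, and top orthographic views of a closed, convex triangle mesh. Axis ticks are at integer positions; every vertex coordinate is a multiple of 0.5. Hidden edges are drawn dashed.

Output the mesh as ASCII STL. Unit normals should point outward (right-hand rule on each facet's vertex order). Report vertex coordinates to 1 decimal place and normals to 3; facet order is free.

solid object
 facet normal -0.523 0.822 -0.224
  outer loop
   vertex 1.5 1.5 0.0
   vertex 0.0 1.5 3.5
   vertex 4.0 3.5 1.5
  endloop
 endfacet
 facet normal -0.898 0.214 -0.385
  outer loop
   vertex 1.5 1.5 0.0
   vertex 0.5 0.0 1.5
   vertex 0.0 1.5 3.5
  endloop
 endfacet
 facet normal 0.365 0.183 0.913
  outer loop
   vertex 3.5 2.0 2.0
   vertex 4.0 3.5 1.5
   vertex 0.0 1.5 3.5
  endloop
 endfacet
 facet normal 0.364 -0.699 0.615
  outer loop
   vertex 3.5 2.0 2.0
   vertex 0.0 1.5 3.5
   vertex 0.5 0.0 1.5
  endloop
 endfacet
 facet normal -0.408 0.816 -0.408
  outer loop
   vertex 3.0 2.5 0.5
   vertex 1.5 1.5 0.0
   vertex 4.0 3.5 1.5
  endloop
 endfacet
 facet normal 0.816 -0.408 -0.408
  outer loop
   vertex 3.0 2.5 0.5
   vertex 4.0 3.5 1.5
   vertex 3.5 2.0 2.0
  endloop
 endfacet
 facet normal 0.457 -0.762 -0.457
  outer loop
   vertex 2.0 1.5 0.5
   vertex 0.5 0.0 1.5
   vertex 1.5 1.5 0.0
  endloop
 endfacet
 facet normal 0.563 -0.767 -0.307
  outer loop
   vertex 2.0 1.5 0.5
   vertex 3.5 2.0 2.0
   vertex 0.5 0.0 1.5
  endloop
 endfacet
 facet normal 0.577 -0.577 -0.577
  outer loop
   vertex 2.0 1.5 0.5
   vertex 1.5 1.5 0.0
   vertex 3.0 2.5 0.5
  endloop
 endfacet
 facet normal 0.640 -0.640 -0.426
  outer loop
   vertex 2.0 1.5 0.5
   vertex 3.0 2.5 0.5
   vertex 3.5 2.0 2.0
  endloop
 endfacet
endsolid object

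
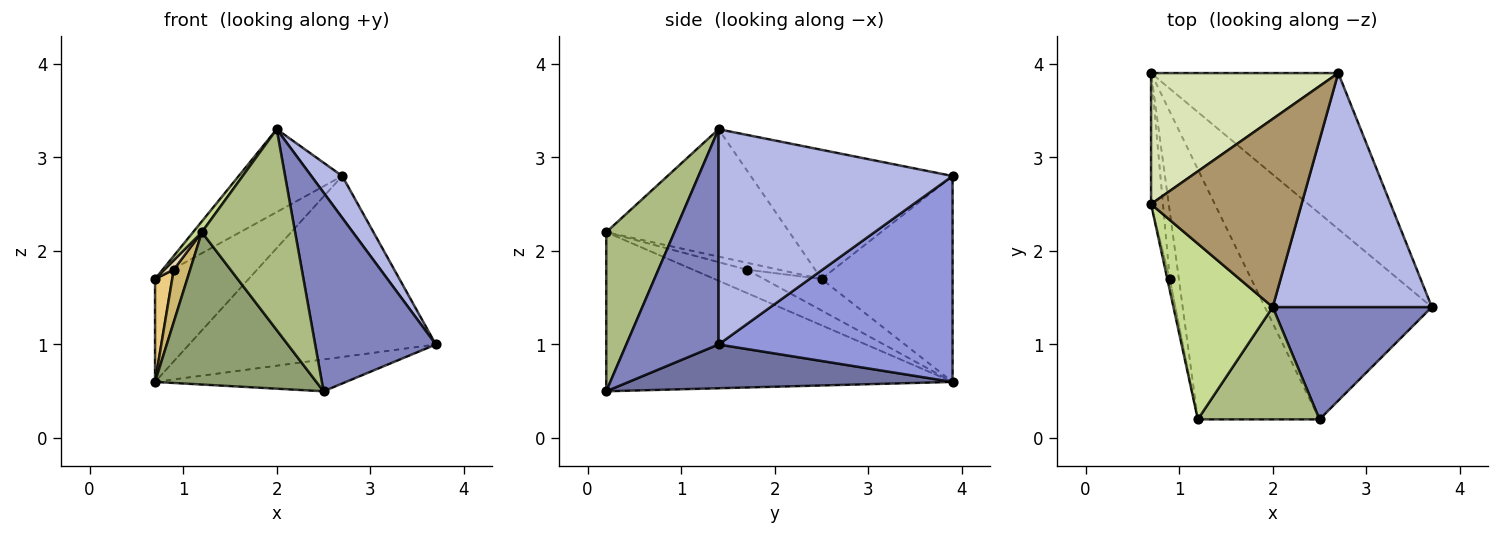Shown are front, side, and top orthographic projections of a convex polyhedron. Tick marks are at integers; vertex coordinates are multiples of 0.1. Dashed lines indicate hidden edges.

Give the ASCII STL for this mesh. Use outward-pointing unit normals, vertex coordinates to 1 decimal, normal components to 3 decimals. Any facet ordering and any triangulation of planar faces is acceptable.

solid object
 facet normal 0.251 0.148 -0.957
  outer loop
   vertex 2.5 0.2 0.5
   vertex 0.7 3.9 0.6
   vertex 3.7 1.4 1.0
  endloop
 endfacet
 facet normal 0.554 -0.725 0.410
  outer loop
   vertex 2.0 1.4 3.3
   vertex 2.5 0.2 0.5
   vertex 3.7 1.4 1.0
  endloop
 endfacet
 facet normal 0.583 0.615 -0.530
  outer loop
   vertex 2.7 3.9 2.8
   vertex 3.7 1.4 1.0
   vertex 0.7 3.9 0.6
  endloop
 endfacet
 facet normal 0.800 -0.106 0.591
  outer loop
   vertex 2.7 3.9 2.8
   vertex 2.0 1.4 3.3
   vertex 3.7 1.4 1.0
  endloop
 endfacet
 facet normal -0.745 -0.347 -0.570
  outer loop
   vertex 1.2 0.2 2.2
   vertex 0.7 3.9 0.6
   vertex 2.5 0.2 0.5
  endloop
 endfacet
 facet normal 0.538 -0.736 0.411
  outer loop
   vertex 1.2 0.2 2.2
   vertex 2.5 0.2 0.5
   vertex 2.0 1.4 3.3
  endloop
 endfacet
 facet normal -0.788 -0.038 0.614
  outer loop
   vertex 0.7 2.5 1.7
   vertex 1.2 0.2 2.2
   vertex 2.0 1.4 3.3
  endloop
 endfacet
 facet normal -0.654 0.467 0.595
  outer loop
   vertex 0.7 2.5 1.7
   vertex 2.7 3.9 2.8
   vertex 0.7 3.9 0.6
  endloop
 endfacet
 facet normal -0.618 0.317 0.720
  outer loop
   vertex 0.7 2.5 1.7
   vertex 2.0 1.4 3.3
   vertex 2.7 3.9 2.8
  endloop
 endfacet
 facet normal -0.896 -0.273 -0.351
  outer loop
   vertex 0.9 1.7 1.8
   vertex 0.7 3.9 0.6
   vertex 1.2 0.2 2.2
  endloop
 endfacet
 facet normal -0.901 -0.268 -0.341
  outer loop
   vertex 0.9 1.7 1.8
   vertex 0.7 2.5 1.7
   vertex 0.7 3.9 0.6
  endloop
 endfacet
 facet normal -0.909 -0.267 -0.321
  outer loop
   vertex 0.9 1.7 1.8
   vertex 1.2 0.2 2.2
   vertex 0.7 2.5 1.7
  endloop
 endfacet
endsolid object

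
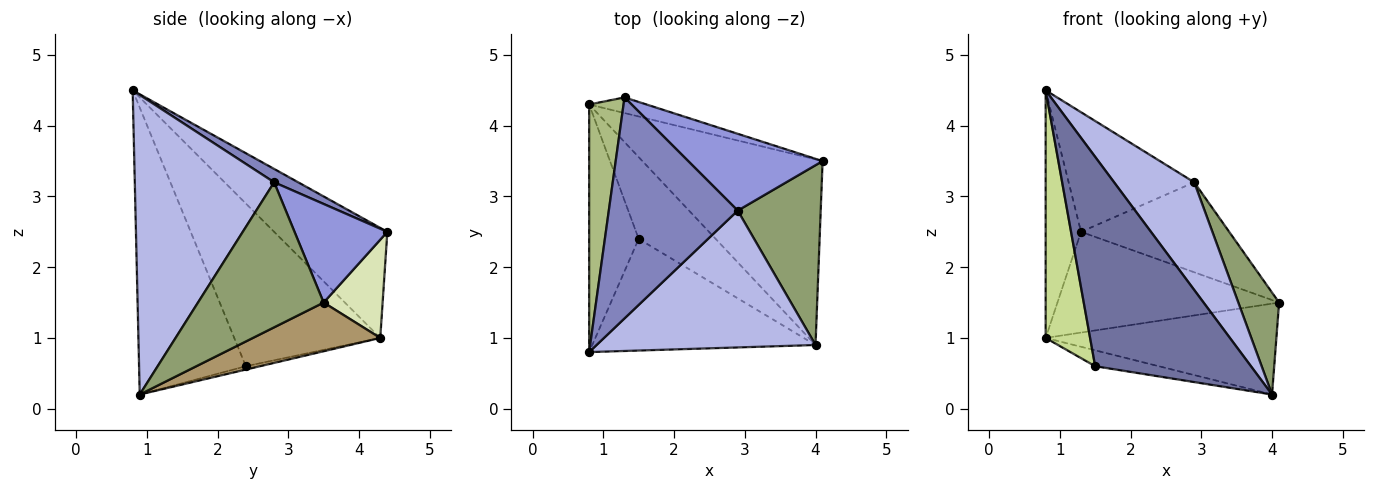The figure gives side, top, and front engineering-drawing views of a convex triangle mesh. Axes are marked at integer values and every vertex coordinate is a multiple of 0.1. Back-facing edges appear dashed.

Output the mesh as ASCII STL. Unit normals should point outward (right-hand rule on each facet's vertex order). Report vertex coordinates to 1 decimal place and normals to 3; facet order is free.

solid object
 facet normal -0.517 -0.755 -0.403
  outer loop
   vertex 1.5 2.4 0.6
   vertex 4.0 0.9 0.2
   vertex 0.8 0.8 4.5
  endloop
 endfacet
 facet normal 0.091 0.474 0.876
  outer loop
   vertex 2.9 2.8 3.2
   vertex 1.3 4.4 2.5
   vertex 0.8 0.8 4.5
  endloop
 endfacet
 facet normal 0.430 0.687 0.586
  outer loop
   vertex 2.9 2.8 3.2
   vertex 4.1 3.5 1.5
   vertex 1.3 4.4 2.5
  endloop
 endfacet
 facet normal 0.732 -0.421 0.535
  outer loop
   vertex 2.9 2.8 3.2
   vertex 0.8 0.8 4.5
   vertex 4.0 0.9 0.2
  endloop
 endfacet
 facet normal 0.835 -0.271 0.478
  outer loop
   vertex 2.9 2.8 3.2
   vertex 4.0 0.9 0.2
   vertex 4.1 3.5 1.5
  endloop
 endfacet
 facet normal -0.915 0.286 0.286
  outer loop
   vertex 0.8 4.3 1.0
   vertex 0.8 0.8 4.5
   vertex 1.3 4.4 2.5
  endloop
 endfacet
 facet normal -0.919 -0.280 -0.280
  outer loop
   vertex 0.8 4.3 1.0
   vertex 1.5 2.4 0.6
   vertex 0.8 0.8 4.5
  endloop
 endfacet
 facet normal 0.254 0.956 -0.148
  outer loop
   vertex 0.8 4.3 1.0
   vertex 1.3 4.4 2.5
   vertex 4.1 3.5 1.5
  endloop
 endfacet
 facet normal 0.236 0.427 -0.873
  outer loop
   vertex 0.8 4.3 1.0
   vertex 4.1 3.5 1.5
   vertex 4.0 0.9 0.2
  endloop
 endfacet
 facet normal -0.042 0.191 -0.981
  outer loop
   vertex 0.8 4.3 1.0
   vertex 4.0 0.9 0.2
   vertex 1.5 2.4 0.6
  endloop
 endfacet
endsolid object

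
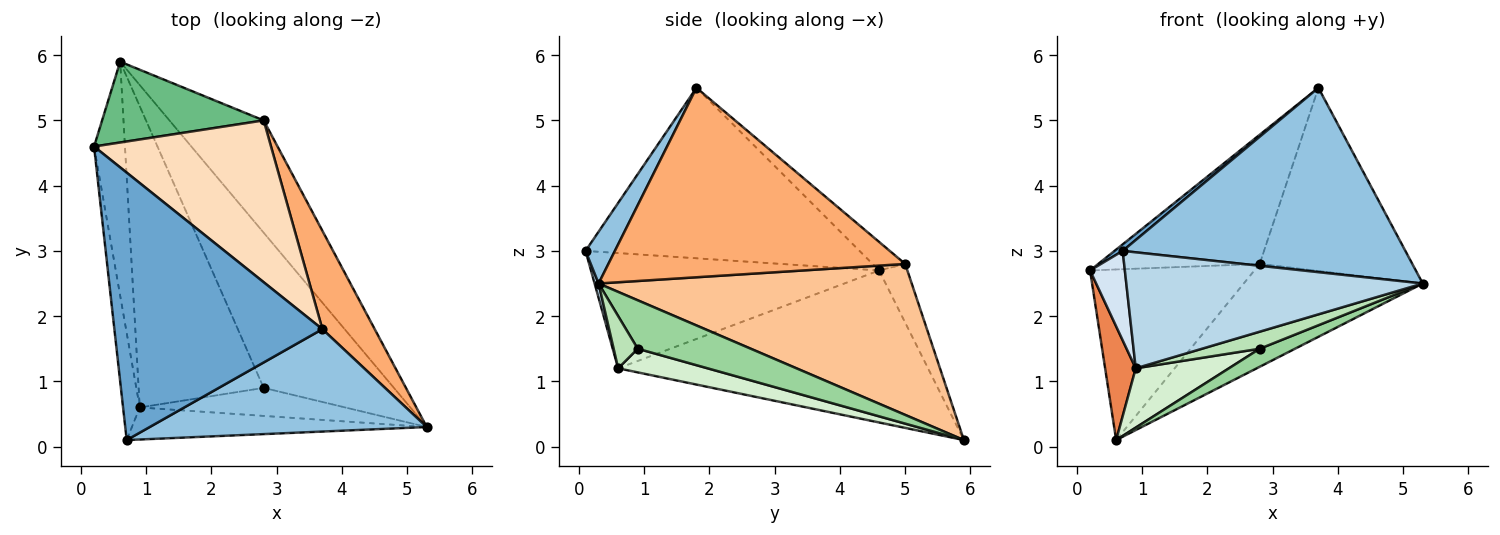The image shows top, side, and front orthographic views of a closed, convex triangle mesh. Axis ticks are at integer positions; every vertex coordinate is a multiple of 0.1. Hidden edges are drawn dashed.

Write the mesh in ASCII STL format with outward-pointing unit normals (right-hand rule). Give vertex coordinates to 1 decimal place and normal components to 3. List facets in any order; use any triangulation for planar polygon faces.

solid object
 facet normal -0.634 -0.019 0.773
  outer loop
   vertex 3.7 1.8 5.5
   vertex 0.2 4.6 2.7
   vertex 0.7 0.1 3.0
  endloop
 endfacet
 facet normal 0.090 -0.871 0.484
  outer loop
   vertex 3.7 1.8 5.5
   vertex 0.7 0.1 3.0
   vertex 5.3 0.3 2.5
  endloop
 endfacet
 facet normal 0.013 -0.964 -0.266
  outer loop
   vertex 0.9 0.6 1.2
   vertex 5.3 0.3 2.5
   vertex 0.7 0.1 3.0
  endloop
 endfacet
 facet normal -0.983 -0.119 -0.142
  outer loop
   vertex 0.9 0.6 1.2
   vertex 0.7 0.1 3.0
   vertex 0.2 4.6 2.7
  endloop
 endfacet
 facet normal -0.975 -0.096 -0.198
  outer loop
   vertex 0.9 0.6 1.2
   vertex 0.2 4.6 2.7
   vertex 0.6 5.9 0.1
  endloop
 endfacet
 facet normal 0.864 0.444 0.239
  outer loop
   vertex 2.8 5.0 2.8
   vertex 3.7 1.8 5.5
   vertex 5.3 0.3 2.5
  endloop
 endfacet
 facet normal 0.763 0.436 -0.476
  outer loop
   vertex 2.8 5.0 2.8
   vertex 5.3 0.3 2.5
   vertex 0.6 5.9 0.1
  endloop
 endfacet
 facet normal -0.125 0.619 0.775
  outer loop
   vertex 2.8 5.0 2.8
   vertex 0.2 4.6 2.7
   vertex 3.7 1.8 5.5
  endloop
 endfacet
 facet normal -0.154 0.893 0.423
  outer loop
   vertex 2.8 5.0 2.8
   vertex 0.6 5.9 0.1
   vertex 0.2 4.6 2.7
  endloop
 endfacet
 facet normal 0.347 -0.108 -0.932
  outer loop
   vertex 2.8 0.9 1.5
   vertex 0.6 5.9 0.1
   vertex 5.3 0.3 2.5
  endloop
 endfacet
 facet normal 0.212 -0.508 -0.835
  outer loop
   vertex 2.8 0.9 1.5
   vertex 5.3 0.3 2.5
   vertex 0.9 0.6 1.2
  endloop
 endfacet
 facet normal 0.182 -0.190 -0.965
  outer loop
   vertex 2.8 0.9 1.5
   vertex 0.9 0.6 1.2
   vertex 0.6 5.9 0.1
  endloop
 endfacet
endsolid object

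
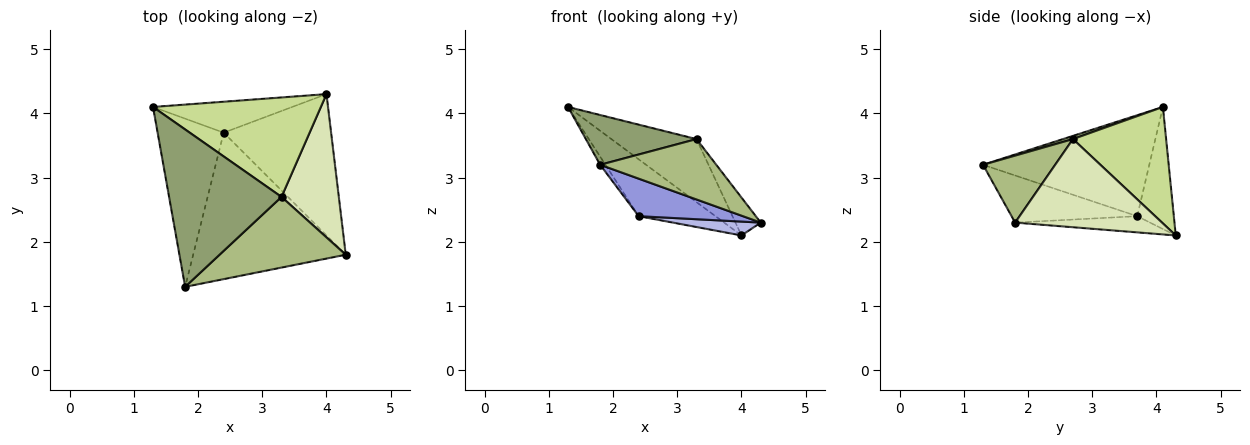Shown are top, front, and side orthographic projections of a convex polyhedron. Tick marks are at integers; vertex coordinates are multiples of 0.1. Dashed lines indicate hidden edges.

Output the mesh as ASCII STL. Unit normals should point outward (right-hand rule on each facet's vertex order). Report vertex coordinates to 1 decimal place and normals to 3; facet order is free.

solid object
 facet normal -0.836 0.027 -0.547
  outer loop
   vertex 2.4 3.7 2.4
   vertex 1.8 1.3 3.2
   vertex 1.3 4.1 4.1
  endloop
 endfacet
 facet normal -0.386 0.810 -0.441
  outer loop
   vertex 2.4 3.7 2.4
   vertex 1.3 4.1 4.1
   vertex 4.0 4.3 2.1
  endloop
 endfacet
 facet normal -0.287 -0.238 -0.928
  outer loop
   vertex 2.4 3.7 2.4
   vertex 4.3 1.8 2.3
   vertex 1.8 1.3 3.2
  endloop
 endfacet
 facet normal -0.148 -0.097 -0.984
  outer loop
   vertex 2.4 3.7 2.4
   vertex 4.0 4.3 2.1
   vertex 4.3 1.8 2.3
  endloop
 endfacet
 facet normal 0.027 -0.301 0.953
  outer loop
   vertex 3.3 2.7 3.6
   vertex 1.3 4.1 4.1
   vertex 1.8 1.3 3.2
  endloop
 endfacet
 facet normal 0.374 -0.602 0.705
  outer loop
   vertex 3.3 2.7 3.6
   vertex 1.8 1.3 3.2
   vertex 4.3 1.8 2.3
  endloop
 endfacet
 facet normal 0.506 0.462 0.729
  outer loop
   vertex 3.3 2.7 3.6
   vertex 4.0 4.3 2.1
   vertex 1.3 4.1 4.1
  endloop
 endfacet
 facet normal 0.830 0.143 0.539
  outer loop
   vertex 3.3 2.7 3.6
   vertex 4.3 1.8 2.3
   vertex 4.0 4.3 2.1
  endloop
 endfacet
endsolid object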